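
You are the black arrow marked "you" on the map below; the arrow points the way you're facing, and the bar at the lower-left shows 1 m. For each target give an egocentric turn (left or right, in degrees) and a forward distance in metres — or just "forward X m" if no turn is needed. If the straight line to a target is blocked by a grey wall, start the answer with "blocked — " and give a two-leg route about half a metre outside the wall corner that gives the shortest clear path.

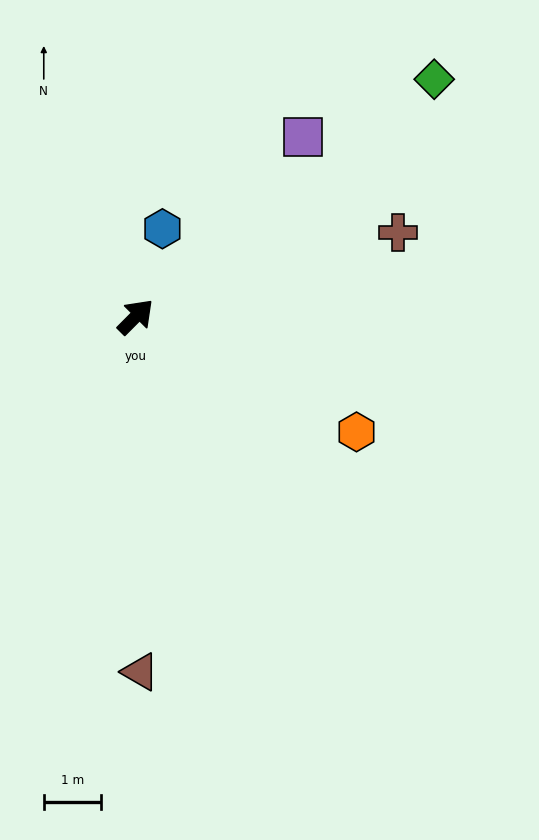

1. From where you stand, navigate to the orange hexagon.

turn right 73°, forward 4.4 m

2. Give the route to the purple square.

forward 4.3 m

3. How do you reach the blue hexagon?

turn left 28°, forward 1.6 m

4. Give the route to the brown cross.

turn right 27°, forward 4.8 m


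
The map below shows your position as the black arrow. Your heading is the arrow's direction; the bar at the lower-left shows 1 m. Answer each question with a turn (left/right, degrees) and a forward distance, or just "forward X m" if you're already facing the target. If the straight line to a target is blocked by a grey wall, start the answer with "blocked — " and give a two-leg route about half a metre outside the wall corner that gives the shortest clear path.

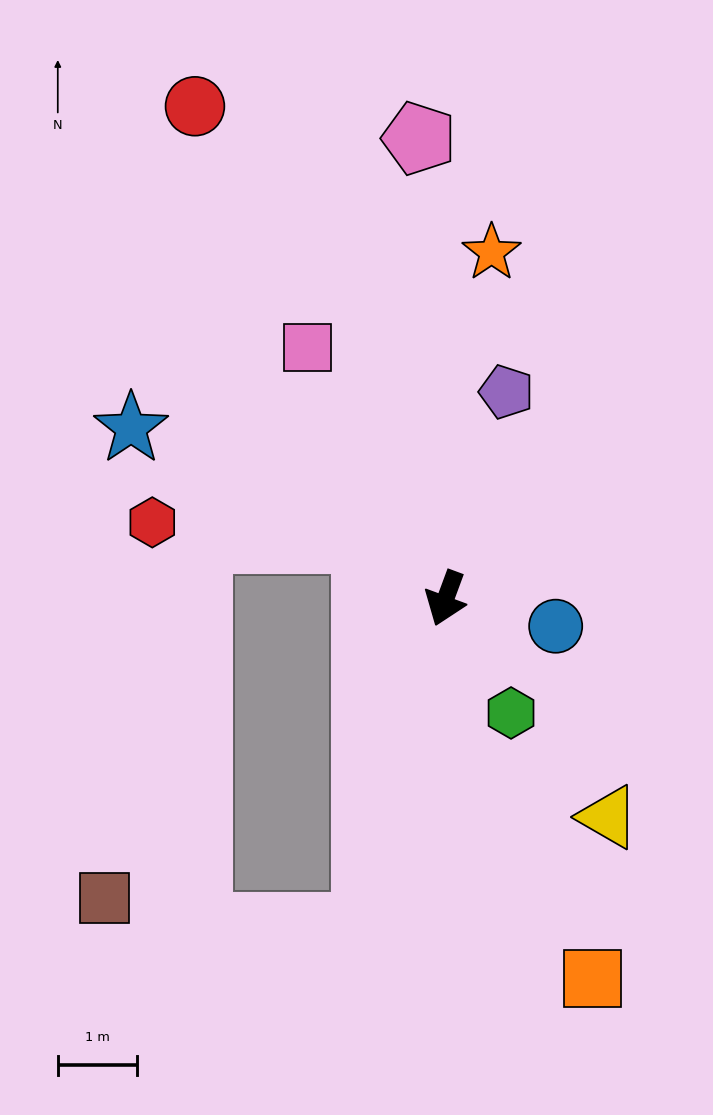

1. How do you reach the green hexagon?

turn left 50°, forward 1.7 m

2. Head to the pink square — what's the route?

turn right 131°, forward 3.6 m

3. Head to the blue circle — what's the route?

turn left 96°, forward 1.4 m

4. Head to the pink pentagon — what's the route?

turn right 156°, forward 5.8 m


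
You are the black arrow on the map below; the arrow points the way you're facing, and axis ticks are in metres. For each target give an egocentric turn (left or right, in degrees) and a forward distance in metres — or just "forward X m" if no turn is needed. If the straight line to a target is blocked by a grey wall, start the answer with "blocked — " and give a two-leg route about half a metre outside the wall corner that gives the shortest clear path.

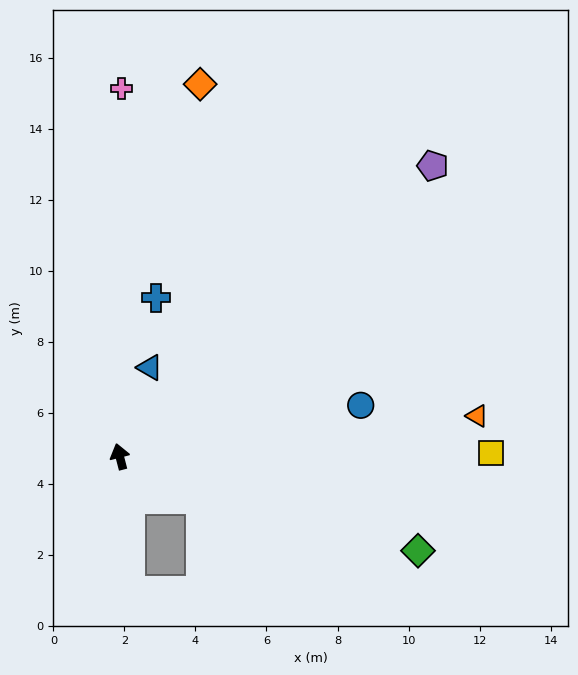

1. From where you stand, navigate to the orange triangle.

turn right 98°, forward 10.1 m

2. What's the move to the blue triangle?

turn right 33°, forward 2.6 m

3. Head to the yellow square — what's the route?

turn right 104°, forward 10.5 m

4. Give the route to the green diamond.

turn right 122°, forward 8.8 m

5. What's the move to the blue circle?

turn right 92°, forward 6.9 m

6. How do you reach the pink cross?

turn right 15°, forward 10.4 m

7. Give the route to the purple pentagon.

turn right 62°, forward 12.0 m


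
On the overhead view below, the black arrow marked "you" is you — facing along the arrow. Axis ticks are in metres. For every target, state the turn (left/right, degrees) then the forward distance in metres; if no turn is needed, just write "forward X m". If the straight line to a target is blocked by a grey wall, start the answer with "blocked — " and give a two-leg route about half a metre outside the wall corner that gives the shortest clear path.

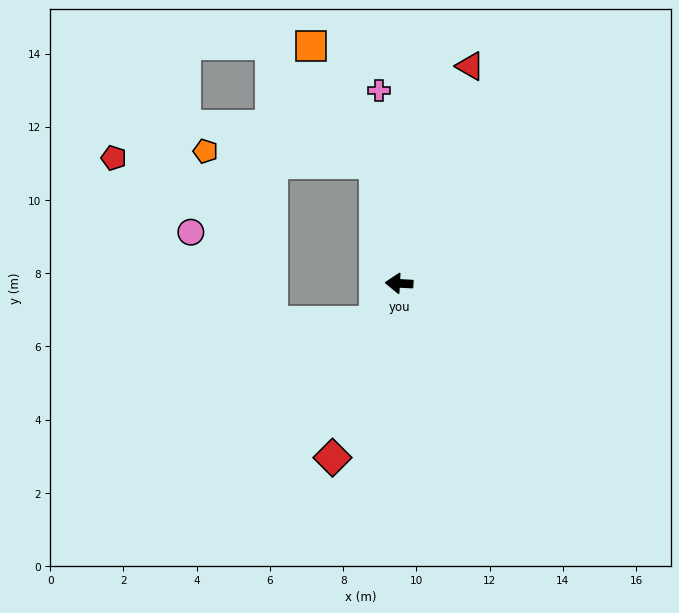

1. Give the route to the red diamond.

turn left 72°, forward 5.1 m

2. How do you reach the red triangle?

turn right 105°, forward 6.2 m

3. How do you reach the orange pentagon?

blocked — turn right 75°, forward 3.3 m, then turn left 74°, forward 4.6 m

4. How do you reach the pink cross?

turn right 81°, forward 5.3 m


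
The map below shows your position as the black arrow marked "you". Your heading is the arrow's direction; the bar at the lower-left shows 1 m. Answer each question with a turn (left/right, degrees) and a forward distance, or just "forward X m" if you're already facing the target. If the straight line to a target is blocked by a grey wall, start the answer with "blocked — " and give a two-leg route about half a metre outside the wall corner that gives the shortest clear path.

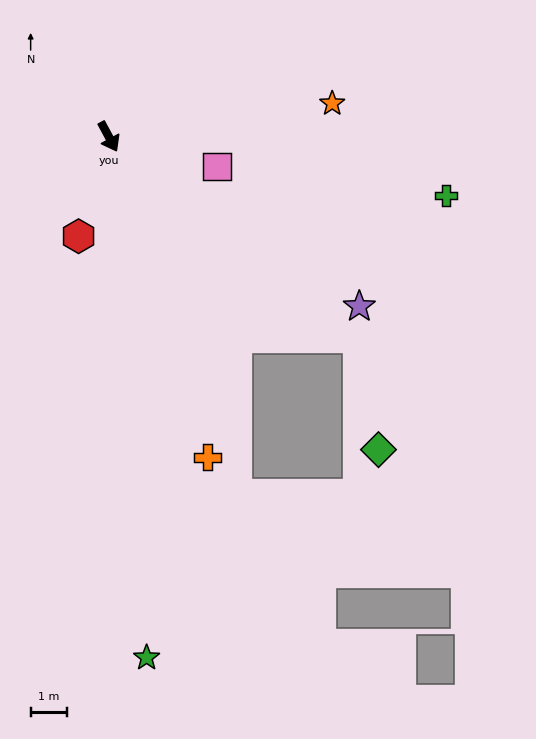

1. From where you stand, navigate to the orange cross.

turn right 11°, forward 9.2 m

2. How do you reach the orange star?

turn left 70°, forward 6.2 m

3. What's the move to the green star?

turn right 24°, forward 14.4 m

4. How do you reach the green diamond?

blocked — turn left 23°, forward 8.8 m, then turn right 41°, forward 3.1 m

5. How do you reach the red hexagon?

turn right 45°, forward 2.9 m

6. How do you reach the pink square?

turn left 46°, forward 3.1 m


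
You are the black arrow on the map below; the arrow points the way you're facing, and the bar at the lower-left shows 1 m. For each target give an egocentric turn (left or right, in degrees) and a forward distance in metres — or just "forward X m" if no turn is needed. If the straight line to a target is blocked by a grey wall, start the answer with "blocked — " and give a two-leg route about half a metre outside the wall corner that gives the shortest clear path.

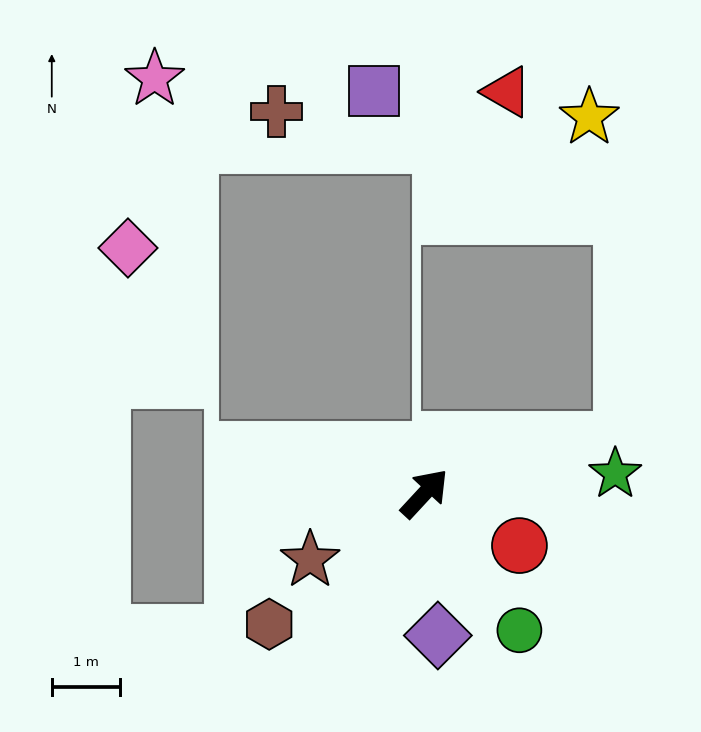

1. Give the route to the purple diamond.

turn right 132°, forward 2.1 m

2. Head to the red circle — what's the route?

turn right 76°, forward 1.6 m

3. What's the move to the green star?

turn right 41°, forward 2.8 m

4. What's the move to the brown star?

turn left 163°, forward 1.9 m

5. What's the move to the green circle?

turn right 103°, forward 2.4 m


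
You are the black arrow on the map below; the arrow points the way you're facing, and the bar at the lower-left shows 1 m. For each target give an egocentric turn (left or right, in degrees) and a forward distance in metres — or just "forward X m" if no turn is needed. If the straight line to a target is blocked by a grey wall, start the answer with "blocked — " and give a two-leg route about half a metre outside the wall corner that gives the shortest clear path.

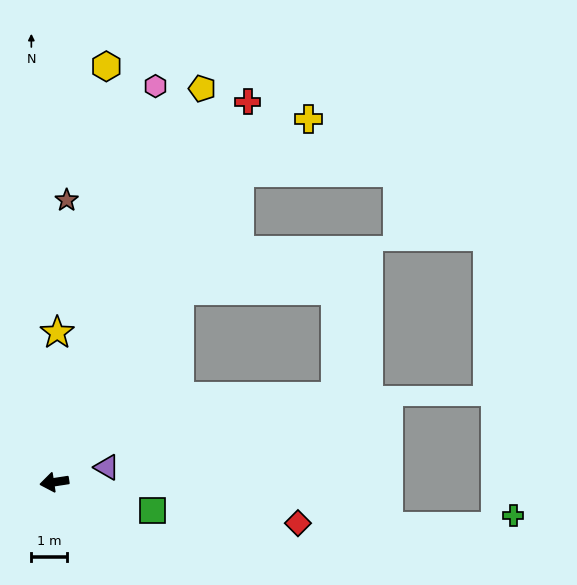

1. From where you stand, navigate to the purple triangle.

turn right 173°, forward 1.5 m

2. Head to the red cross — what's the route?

turn right 126°, forward 12.1 m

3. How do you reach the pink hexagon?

turn right 113°, forward 11.6 m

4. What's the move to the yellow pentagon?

turn right 119°, forward 11.9 m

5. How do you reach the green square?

turn left 155°, forward 2.9 m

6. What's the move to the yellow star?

turn right 100°, forward 4.2 m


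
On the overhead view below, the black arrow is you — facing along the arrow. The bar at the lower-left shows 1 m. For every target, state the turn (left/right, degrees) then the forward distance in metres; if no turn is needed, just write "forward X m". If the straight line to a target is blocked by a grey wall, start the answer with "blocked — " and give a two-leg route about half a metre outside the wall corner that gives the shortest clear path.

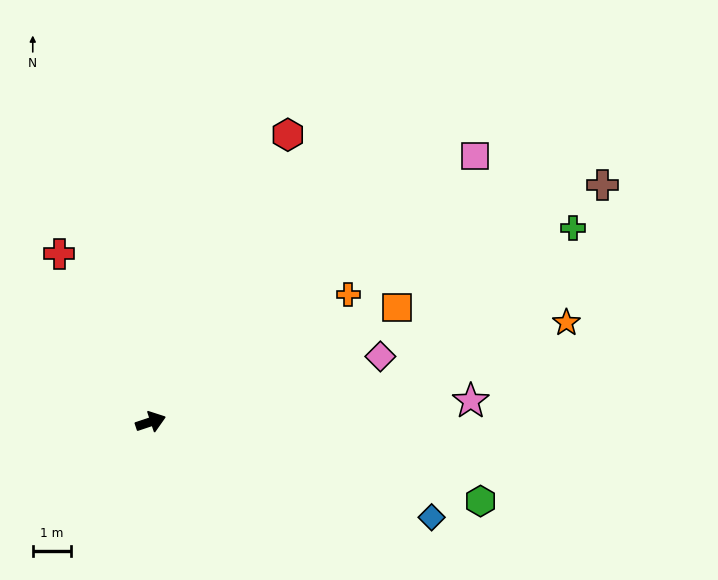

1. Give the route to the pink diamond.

turn right 3°, forward 6.2 m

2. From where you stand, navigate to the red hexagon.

turn left 46°, forward 8.3 m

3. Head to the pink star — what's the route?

turn right 15°, forward 8.3 m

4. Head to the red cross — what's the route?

turn left 100°, forward 5.0 m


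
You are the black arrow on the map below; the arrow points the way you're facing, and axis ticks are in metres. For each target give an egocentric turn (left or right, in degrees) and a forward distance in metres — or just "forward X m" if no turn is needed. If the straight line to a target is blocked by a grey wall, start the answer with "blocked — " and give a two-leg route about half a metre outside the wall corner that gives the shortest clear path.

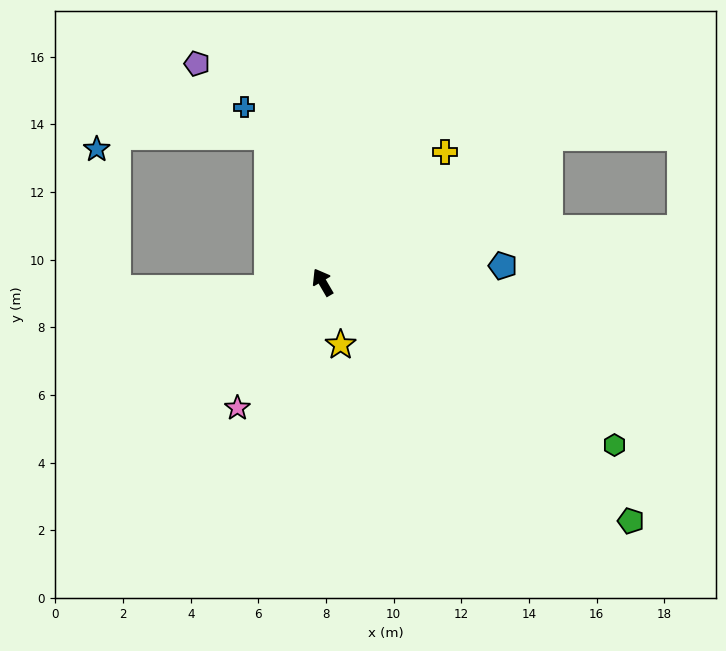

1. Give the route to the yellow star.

turn left 166°, forward 1.9 m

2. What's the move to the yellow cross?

turn right 74°, forward 5.3 m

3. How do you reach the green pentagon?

turn right 158°, forward 11.5 m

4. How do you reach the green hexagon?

turn right 149°, forward 9.9 m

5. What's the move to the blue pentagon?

turn right 115°, forward 5.3 m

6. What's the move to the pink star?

turn left 116°, forward 4.5 m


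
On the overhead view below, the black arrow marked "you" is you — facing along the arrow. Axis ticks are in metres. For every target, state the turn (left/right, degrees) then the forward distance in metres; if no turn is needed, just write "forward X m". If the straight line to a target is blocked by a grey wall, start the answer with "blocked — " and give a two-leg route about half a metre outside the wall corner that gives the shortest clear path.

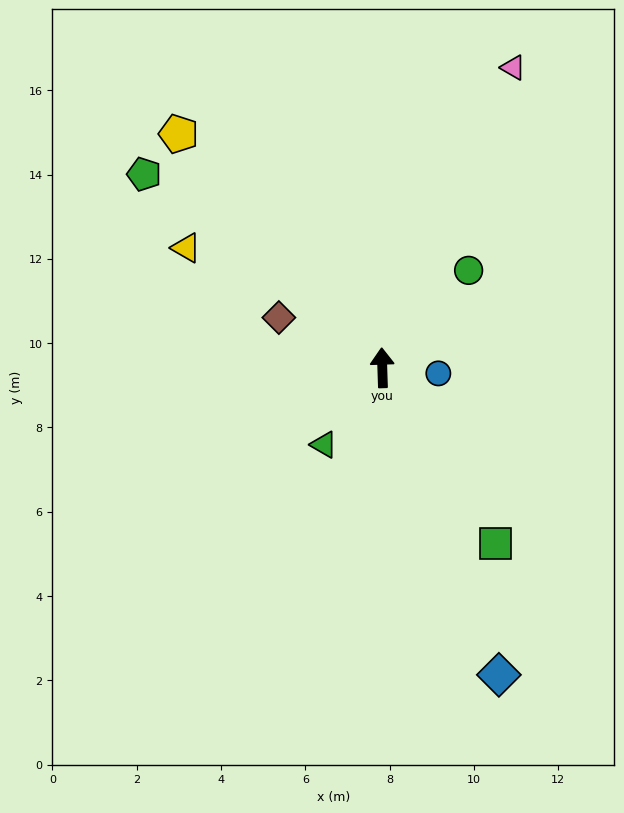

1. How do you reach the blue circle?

turn right 98°, forward 1.3 m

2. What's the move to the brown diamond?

turn left 62°, forward 2.7 m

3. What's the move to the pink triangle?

turn right 25°, forward 7.8 m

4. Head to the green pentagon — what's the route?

turn left 49°, forward 7.3 m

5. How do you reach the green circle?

turn right 43°, forward 3.1 m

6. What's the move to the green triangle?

turn left 141°, forward 2.3 m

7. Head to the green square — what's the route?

turn right 149°, forward 5.0 m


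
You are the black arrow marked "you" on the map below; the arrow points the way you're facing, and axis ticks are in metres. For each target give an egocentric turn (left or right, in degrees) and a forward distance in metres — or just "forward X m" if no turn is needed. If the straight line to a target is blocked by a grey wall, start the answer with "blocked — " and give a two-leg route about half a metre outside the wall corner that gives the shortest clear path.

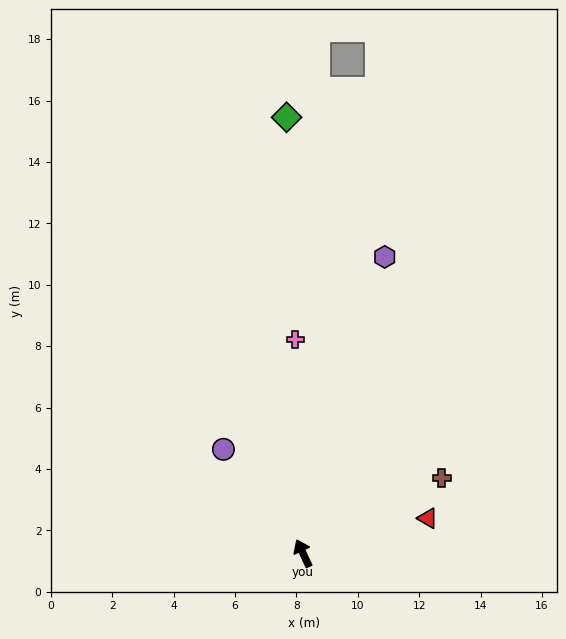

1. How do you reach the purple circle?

turn left 12°, forward 4.3 m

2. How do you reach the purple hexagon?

turn right 40°, forward 10.0 m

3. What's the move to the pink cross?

turn right 23°, forward 7.0 m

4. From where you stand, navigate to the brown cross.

turn right 86°, forward 5.1 m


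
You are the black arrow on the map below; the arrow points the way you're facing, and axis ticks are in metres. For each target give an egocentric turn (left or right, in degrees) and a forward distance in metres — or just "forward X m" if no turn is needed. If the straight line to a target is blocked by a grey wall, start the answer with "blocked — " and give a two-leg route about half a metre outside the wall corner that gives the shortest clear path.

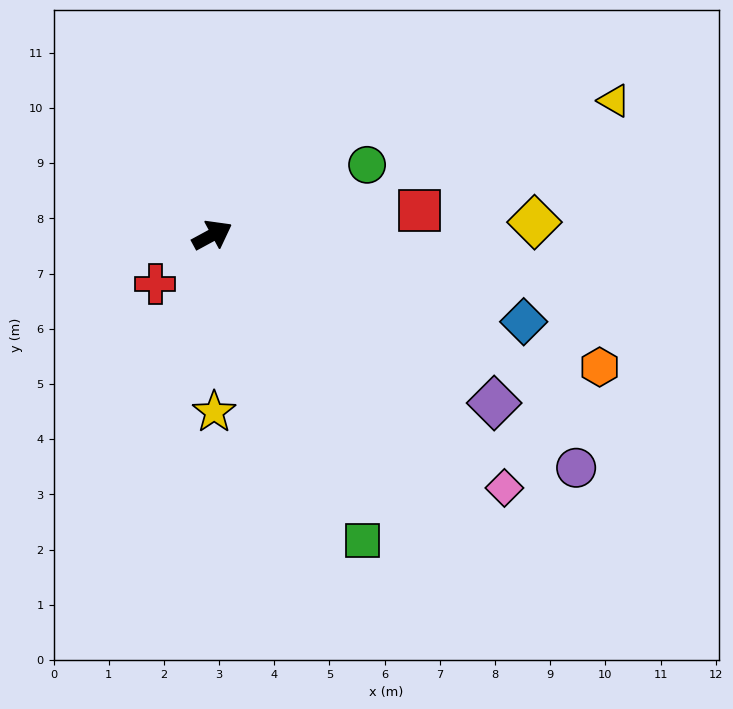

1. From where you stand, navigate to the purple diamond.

turn right 59°, forward 5.9 m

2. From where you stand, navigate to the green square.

turn right 92°, forward 6.2 m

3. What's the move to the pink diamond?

turn right 69°, forward 7.0 m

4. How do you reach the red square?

turn right 22°, forward 3.8 m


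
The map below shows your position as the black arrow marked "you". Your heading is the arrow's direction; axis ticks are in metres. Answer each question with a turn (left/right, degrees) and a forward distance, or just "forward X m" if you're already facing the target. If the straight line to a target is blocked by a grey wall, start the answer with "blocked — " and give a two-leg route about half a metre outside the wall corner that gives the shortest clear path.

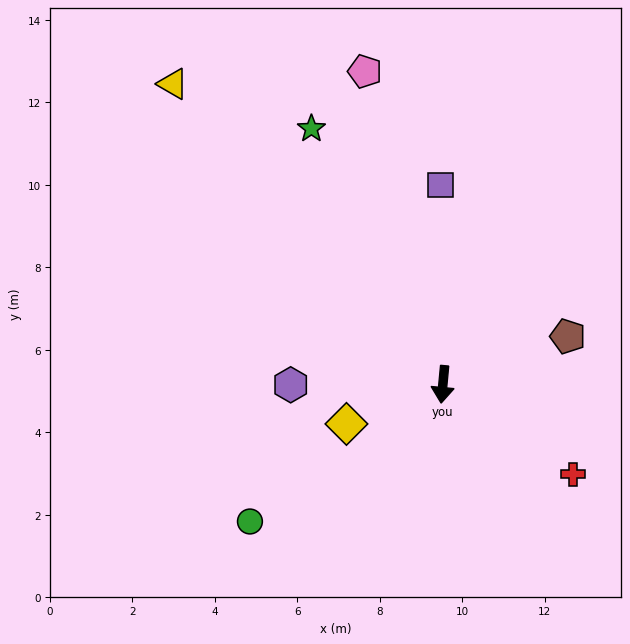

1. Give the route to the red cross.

turn left 61°, forward 3.8 m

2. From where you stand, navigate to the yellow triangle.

turn right 133°, forward 9.8 m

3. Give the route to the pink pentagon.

turn right 161°, forward 7.8 m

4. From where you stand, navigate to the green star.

turn right 147°, forward 7.0 m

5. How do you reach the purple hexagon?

turn right 85°, forward 3.7 m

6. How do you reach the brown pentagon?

turn left 116°, forward 3.2 m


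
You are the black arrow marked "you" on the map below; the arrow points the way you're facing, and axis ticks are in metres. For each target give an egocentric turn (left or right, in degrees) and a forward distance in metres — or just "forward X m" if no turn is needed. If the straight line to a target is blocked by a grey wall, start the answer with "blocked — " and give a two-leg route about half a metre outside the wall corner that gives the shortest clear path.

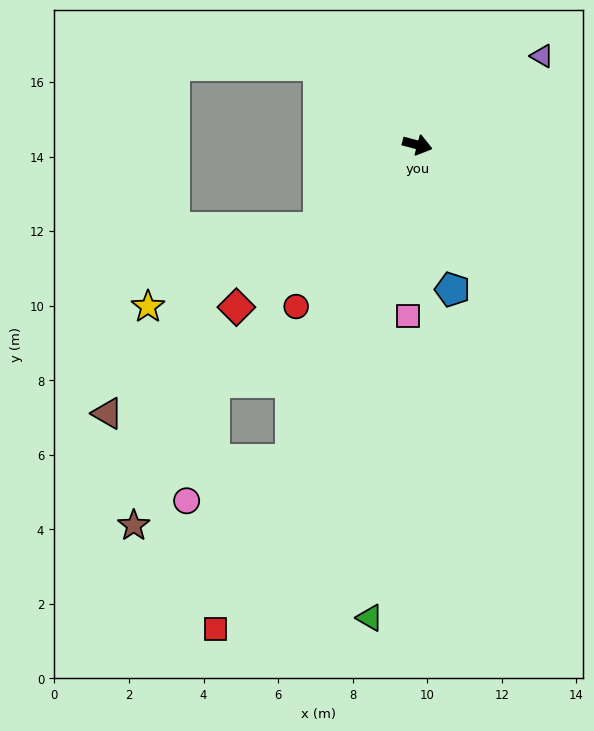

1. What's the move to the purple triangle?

turn left 50°, forward 4.1 m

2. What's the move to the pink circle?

blocked — turn right 97°, forward 9.1 m, then turn right 46°, forward 3.0 m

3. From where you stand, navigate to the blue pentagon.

turn right 61°, forward 4.0 m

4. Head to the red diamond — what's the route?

turn right 123°, forward 6.5 m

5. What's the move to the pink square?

turn right 78°, forward 4.6 m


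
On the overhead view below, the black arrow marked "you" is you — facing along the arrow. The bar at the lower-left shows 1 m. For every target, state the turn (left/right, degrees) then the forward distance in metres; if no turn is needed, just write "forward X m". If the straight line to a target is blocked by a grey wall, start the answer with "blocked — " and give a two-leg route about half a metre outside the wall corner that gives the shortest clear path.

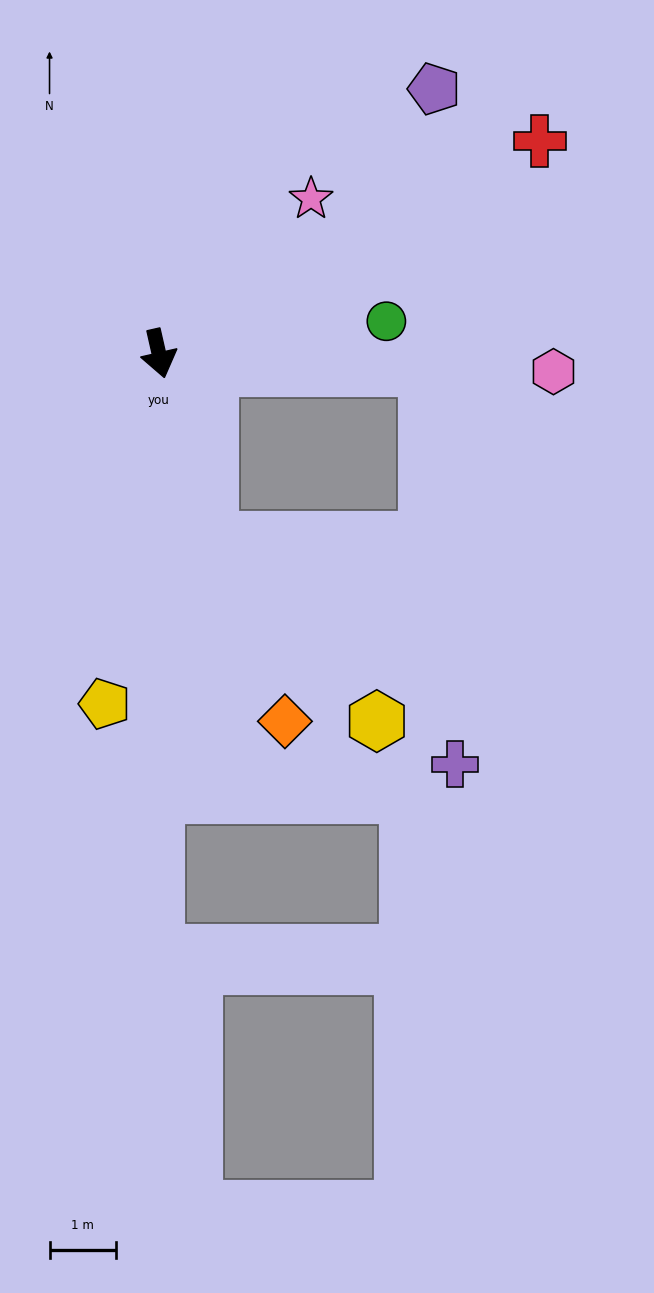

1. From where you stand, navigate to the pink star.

turn left 123°, forward 3.3 m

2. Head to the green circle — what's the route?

turn left 85°, forward 3.4 m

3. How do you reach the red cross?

turn left 106°, forward 6.5 m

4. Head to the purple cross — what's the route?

blocked — turn left 74°, forward 4.0 m, then turn right 83°, forward 6.0 m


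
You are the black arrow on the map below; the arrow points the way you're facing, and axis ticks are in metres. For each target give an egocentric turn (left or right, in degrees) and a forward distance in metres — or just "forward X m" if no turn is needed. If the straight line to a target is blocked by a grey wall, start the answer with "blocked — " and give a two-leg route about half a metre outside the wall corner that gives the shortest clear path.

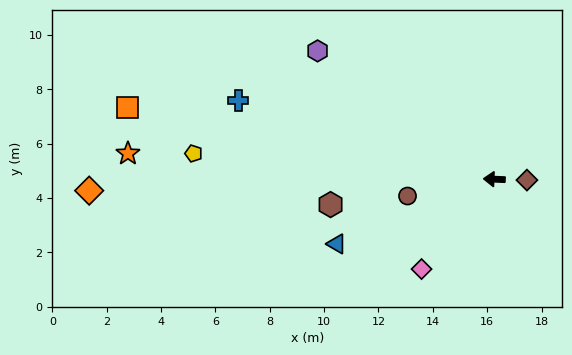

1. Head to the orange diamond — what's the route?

turn left 4°, forward 14.9 m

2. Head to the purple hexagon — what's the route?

turn right 34°, forward 8.0 m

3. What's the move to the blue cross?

turn right 15°, forward 9.9 m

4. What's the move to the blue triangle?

turn left 25°, forward 6.3 m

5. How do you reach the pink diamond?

turn left 53°, forward 4.3 m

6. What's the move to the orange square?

turn right 9°, forward 13.7 m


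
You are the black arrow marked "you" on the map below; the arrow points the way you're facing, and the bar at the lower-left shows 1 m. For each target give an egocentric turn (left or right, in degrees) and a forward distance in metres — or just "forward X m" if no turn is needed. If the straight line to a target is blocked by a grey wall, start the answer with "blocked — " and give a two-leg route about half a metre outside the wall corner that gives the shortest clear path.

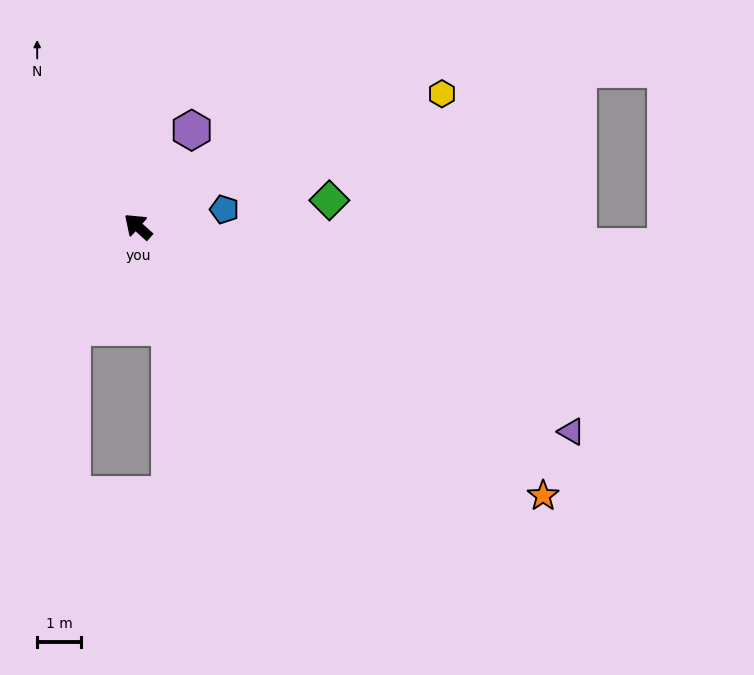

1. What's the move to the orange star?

turn right 172°, forward 11.2 m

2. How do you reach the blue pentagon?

turn right 127°, forward 2.0 m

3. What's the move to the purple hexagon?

turn right 77°, forward 2.5 m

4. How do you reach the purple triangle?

turn right 164°, forward 11.1 m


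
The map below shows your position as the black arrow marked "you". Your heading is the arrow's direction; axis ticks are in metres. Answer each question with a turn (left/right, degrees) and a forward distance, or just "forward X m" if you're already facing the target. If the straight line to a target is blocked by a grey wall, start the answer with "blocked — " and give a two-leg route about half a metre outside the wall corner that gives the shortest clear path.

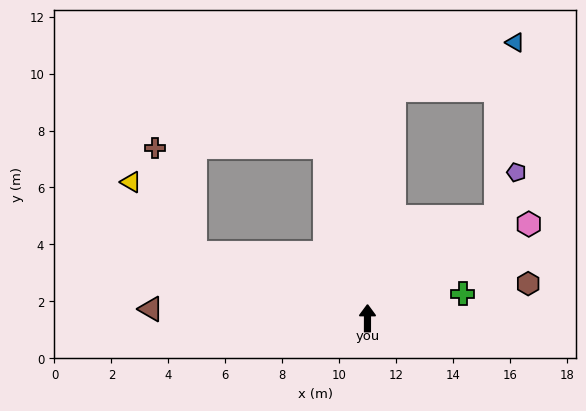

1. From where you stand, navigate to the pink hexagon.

turn right 60°, forward 6.6 m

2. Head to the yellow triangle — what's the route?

blocked — turn left 69°, forward 6.5 m, then turn right 27°, forward 3.3 m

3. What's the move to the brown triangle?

turn left 88°, forward 7.6 m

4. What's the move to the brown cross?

blocked — turn left 69°, forward 6.5 m, then turn right 48°, forward 3.9 m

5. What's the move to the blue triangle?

blocked — turn right 51°, forward 5.8 m, then turn left 45°, forward 6.1 m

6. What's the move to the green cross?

turn right 75°, forward 3.5 m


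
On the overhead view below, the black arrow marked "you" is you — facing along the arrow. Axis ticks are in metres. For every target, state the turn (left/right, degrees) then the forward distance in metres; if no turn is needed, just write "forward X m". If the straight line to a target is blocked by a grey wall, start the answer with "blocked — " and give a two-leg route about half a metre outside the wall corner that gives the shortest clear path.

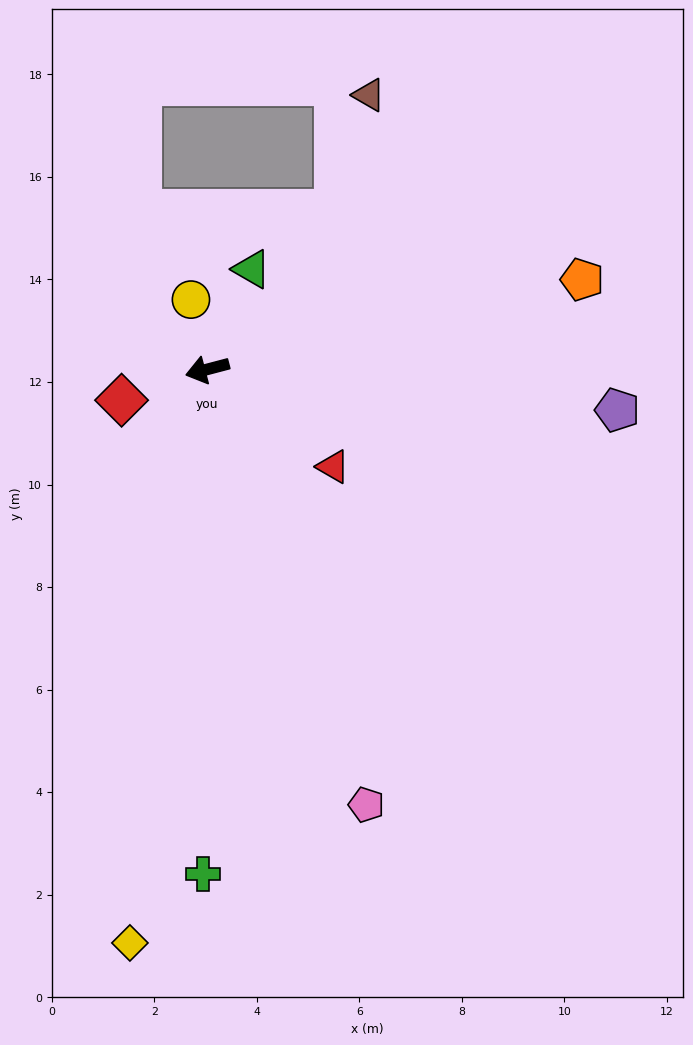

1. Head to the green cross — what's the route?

turn left 75°, forward 9.8 m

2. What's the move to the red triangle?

turn left 128°, forward 3.1 m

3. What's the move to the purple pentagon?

turn left 160°, forward 8.0 m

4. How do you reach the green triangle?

turn right 129°, forward 2.1 m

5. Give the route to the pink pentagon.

turn left 95°, forward 9.0 m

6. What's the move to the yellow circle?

turn right 91°, forward 1.4 m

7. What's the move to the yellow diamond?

turn left 68°, forward 11.3 m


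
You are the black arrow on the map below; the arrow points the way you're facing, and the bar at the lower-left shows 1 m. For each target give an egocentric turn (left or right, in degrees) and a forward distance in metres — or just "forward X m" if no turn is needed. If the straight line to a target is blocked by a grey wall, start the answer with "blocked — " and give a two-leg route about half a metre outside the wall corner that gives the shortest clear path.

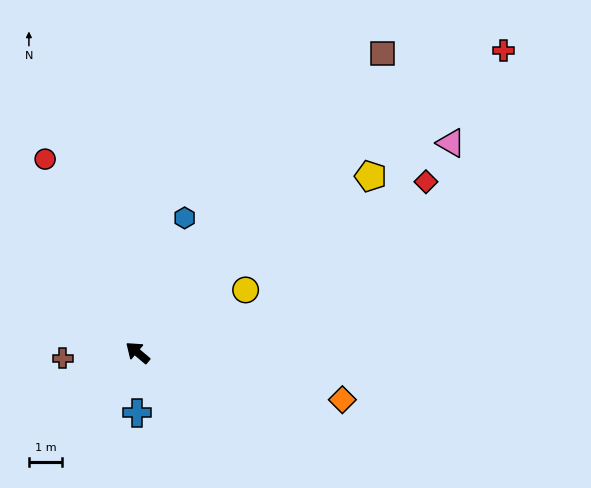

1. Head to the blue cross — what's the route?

turn left 130°, forward 1.8 m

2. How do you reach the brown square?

turn right 89°, forward 11.7 m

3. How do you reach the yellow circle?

turn right 110°, forward 3.8 m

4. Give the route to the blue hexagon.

turn right 69°, forward 4.3 m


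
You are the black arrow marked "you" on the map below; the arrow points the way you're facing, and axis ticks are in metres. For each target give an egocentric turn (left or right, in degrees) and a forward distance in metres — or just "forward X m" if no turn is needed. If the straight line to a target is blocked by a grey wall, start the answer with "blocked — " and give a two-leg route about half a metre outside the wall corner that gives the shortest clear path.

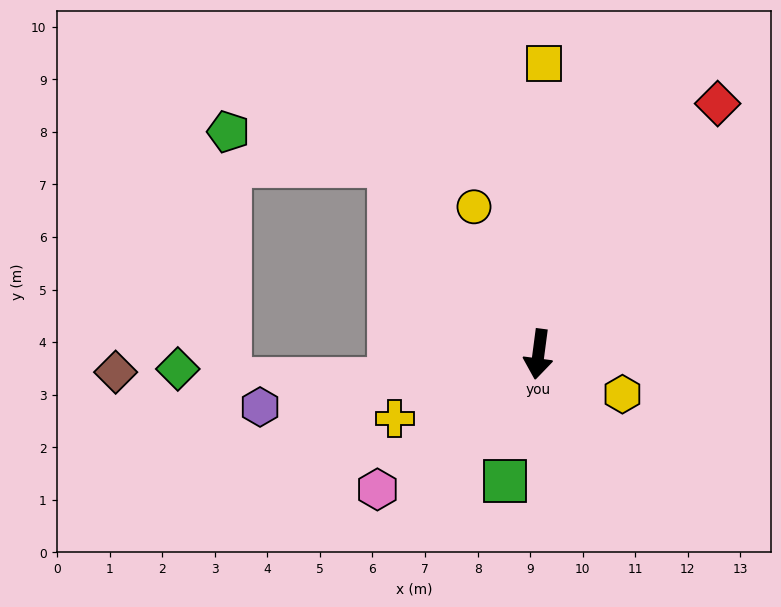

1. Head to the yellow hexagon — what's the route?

turn left 72°, forward 1.8 m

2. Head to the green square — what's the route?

turn right 7°, forward 2.5 m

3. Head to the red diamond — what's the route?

turn left 152°, forward 5.9 m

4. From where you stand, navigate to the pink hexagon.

turn right 42°, forward 4.0 m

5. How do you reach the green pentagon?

blocked — turn right 134°, forward 4.6 m, then turn left 40°, forward 3.1 m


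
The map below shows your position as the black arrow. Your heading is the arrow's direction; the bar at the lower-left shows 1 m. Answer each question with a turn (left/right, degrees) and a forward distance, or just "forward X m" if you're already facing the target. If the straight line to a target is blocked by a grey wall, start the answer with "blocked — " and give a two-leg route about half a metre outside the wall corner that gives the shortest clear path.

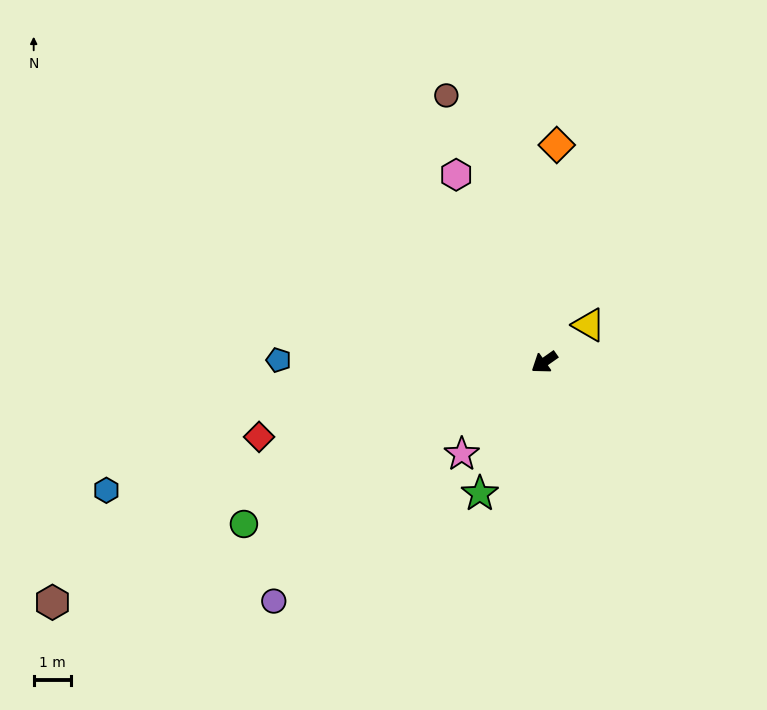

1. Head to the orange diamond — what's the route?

turn right 128°, forward 5.8 m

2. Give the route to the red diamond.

turn right 20°, forward 7.8 m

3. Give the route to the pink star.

turn left 13°, forward 3.3 m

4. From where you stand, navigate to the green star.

turn left 29°, forward 3.9 m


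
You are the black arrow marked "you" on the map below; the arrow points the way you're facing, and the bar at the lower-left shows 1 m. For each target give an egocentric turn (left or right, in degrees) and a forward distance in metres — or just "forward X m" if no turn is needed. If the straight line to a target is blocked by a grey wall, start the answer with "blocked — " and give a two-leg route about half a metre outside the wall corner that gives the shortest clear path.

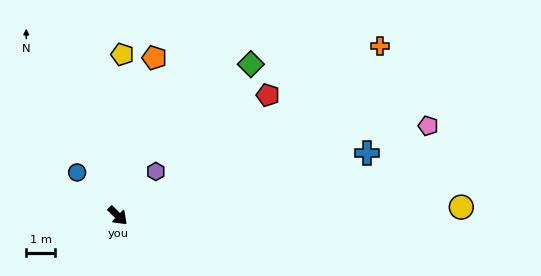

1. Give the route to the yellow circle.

turn left 46°, forward 12.1 m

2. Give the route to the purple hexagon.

turn left 93°, forward 2.0 m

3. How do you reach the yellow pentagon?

turn left 133°, forward 5.7 m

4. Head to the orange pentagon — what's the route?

turn left 121°, forward 5.7 m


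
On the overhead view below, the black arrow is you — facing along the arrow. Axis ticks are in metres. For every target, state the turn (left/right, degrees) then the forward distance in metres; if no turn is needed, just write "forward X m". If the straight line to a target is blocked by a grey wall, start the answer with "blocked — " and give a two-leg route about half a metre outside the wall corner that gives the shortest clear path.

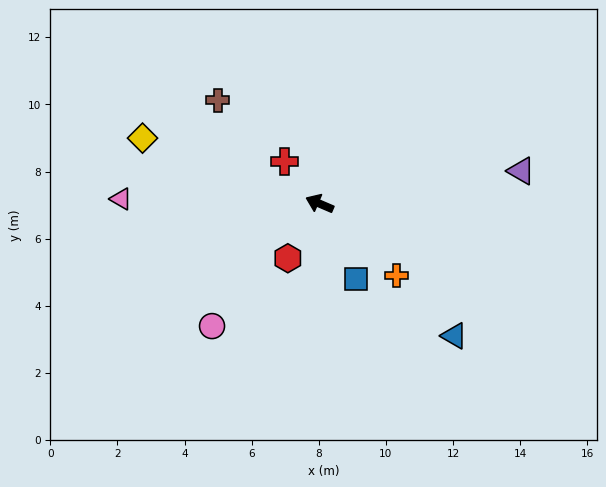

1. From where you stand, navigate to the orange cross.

turn left 160°, forward 3.1 m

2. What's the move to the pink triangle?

turn left 22°, forward 5.9 m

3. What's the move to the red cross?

turn right 27°, forward 1.6 m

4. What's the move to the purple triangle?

turn right 148°, forward 6.1 m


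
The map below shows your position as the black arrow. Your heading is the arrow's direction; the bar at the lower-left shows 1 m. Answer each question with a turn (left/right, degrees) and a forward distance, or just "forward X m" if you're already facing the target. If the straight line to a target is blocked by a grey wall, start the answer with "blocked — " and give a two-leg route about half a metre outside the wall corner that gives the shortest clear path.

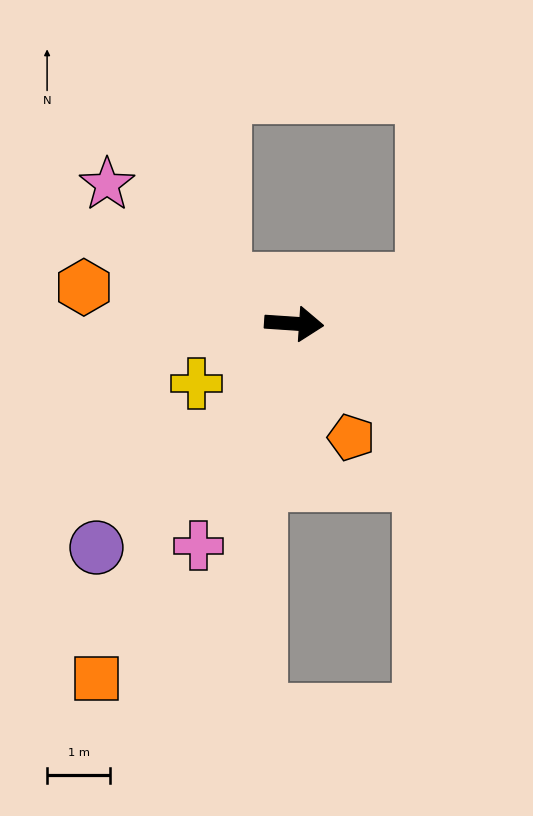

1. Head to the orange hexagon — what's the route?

turn left 174°, forward 3.4 m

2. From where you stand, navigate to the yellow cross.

turn right 145°, forward 1.8 m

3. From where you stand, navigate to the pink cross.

turn right 109°, forward 3.8 m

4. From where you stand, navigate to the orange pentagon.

turn right 60°, forward 2.0 m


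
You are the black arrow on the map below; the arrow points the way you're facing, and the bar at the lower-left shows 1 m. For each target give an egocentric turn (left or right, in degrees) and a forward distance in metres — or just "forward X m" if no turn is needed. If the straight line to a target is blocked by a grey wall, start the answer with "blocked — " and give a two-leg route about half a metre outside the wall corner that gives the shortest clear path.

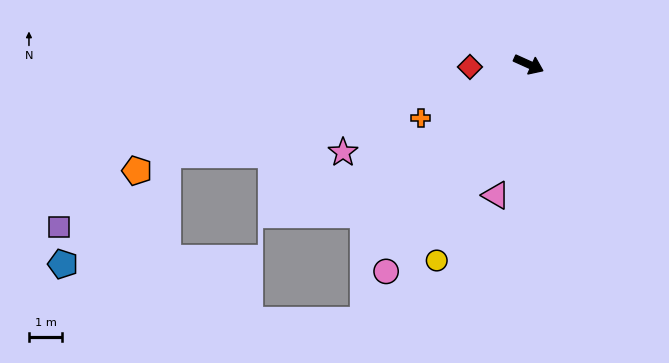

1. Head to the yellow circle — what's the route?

turn right 91°, forward 6.6 m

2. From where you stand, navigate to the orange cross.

turn right 129°, forward 3.7 m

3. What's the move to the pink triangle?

turn right 80°, forward 4.1 m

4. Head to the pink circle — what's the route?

turn right 100°, forward 7.6 m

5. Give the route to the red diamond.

turn right 153°, forward 1.8 m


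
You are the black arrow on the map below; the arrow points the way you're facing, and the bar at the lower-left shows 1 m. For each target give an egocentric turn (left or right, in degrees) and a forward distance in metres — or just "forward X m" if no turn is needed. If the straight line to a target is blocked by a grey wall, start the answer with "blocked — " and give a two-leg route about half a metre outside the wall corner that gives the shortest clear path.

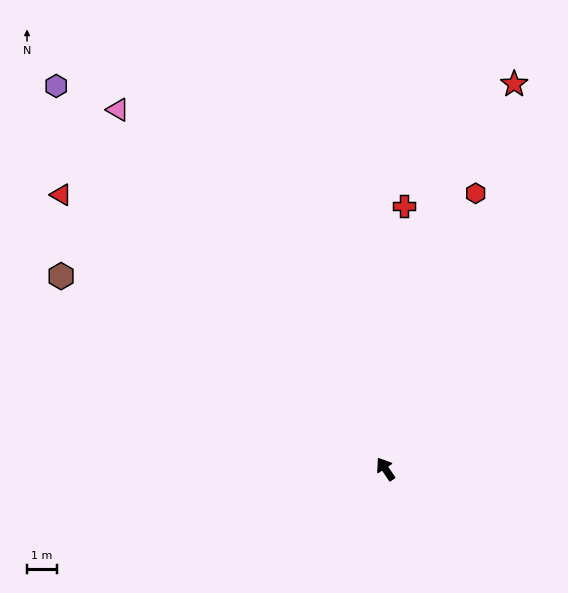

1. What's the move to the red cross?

turn right 38°, forward 8.8 m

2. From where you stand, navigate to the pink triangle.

turn left 3°, forward 14.9 m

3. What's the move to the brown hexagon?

turn left 26°, forward 12.5 m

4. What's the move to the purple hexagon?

turn left 7°, forward 16.8 m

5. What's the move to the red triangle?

turn left 16°, forward 14.1 m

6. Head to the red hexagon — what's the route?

turn right 52°, forward 9.6 m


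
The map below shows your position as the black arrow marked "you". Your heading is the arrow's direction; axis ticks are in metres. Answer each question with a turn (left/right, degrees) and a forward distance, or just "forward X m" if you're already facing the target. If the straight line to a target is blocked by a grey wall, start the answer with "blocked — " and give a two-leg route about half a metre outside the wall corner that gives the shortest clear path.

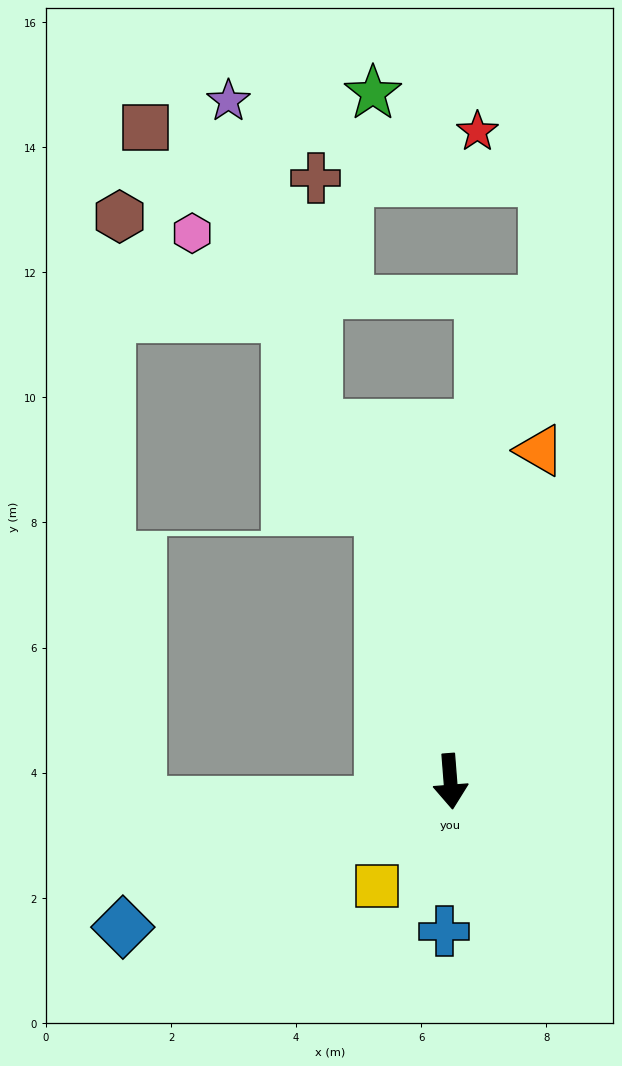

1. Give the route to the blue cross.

turn right 7°, forward 2.4 m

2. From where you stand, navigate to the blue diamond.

turn right 70°, forward 5.7 m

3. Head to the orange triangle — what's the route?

turn left 160°, forward 5.5 m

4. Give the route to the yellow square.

turn right 40°, forward 2.0 m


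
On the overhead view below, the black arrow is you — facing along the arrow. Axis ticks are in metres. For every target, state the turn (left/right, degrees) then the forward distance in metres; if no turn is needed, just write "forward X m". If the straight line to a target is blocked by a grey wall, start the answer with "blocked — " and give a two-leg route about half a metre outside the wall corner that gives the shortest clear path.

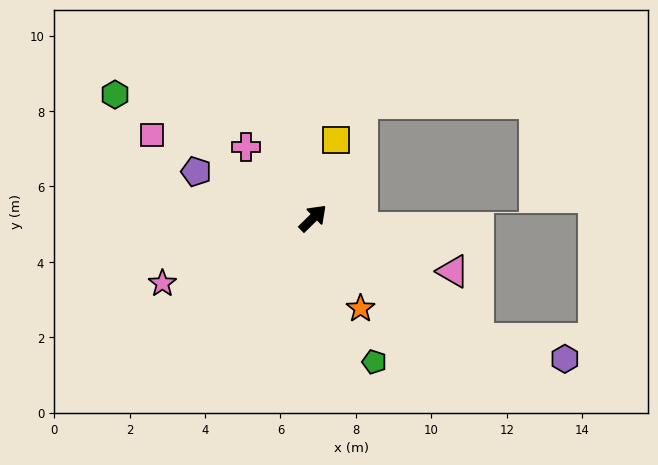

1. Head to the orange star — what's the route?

turn right 107°, forward 2.7 m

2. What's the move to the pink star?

turn left 159°, forward 4.4 m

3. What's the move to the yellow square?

turn left 29°, forward 2.2 m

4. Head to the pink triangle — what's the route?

turn right 65°, forward 4.0 m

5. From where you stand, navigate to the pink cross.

turn left 89°, forward 2.6 m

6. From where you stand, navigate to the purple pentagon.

turn left 114°, forward 3.3 m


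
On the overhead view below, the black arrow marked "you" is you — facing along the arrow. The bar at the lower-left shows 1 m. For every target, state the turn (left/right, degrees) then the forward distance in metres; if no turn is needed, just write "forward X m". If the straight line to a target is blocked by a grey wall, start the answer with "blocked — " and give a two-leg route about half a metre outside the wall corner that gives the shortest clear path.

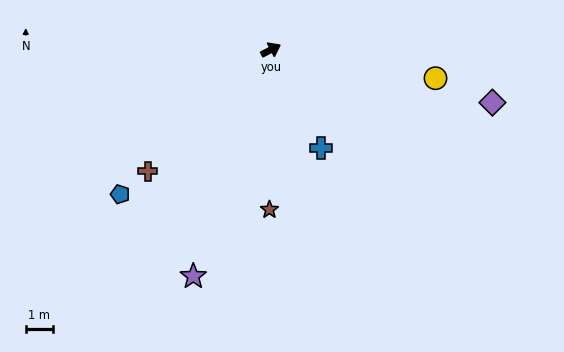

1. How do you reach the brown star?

turn right 118°, forward 5.8 m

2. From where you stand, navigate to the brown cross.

turn right 163°, forward 6.3 m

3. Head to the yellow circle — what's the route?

turn right 37°, forward 6.1 m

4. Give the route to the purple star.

turn right 136°, forward 8.7 m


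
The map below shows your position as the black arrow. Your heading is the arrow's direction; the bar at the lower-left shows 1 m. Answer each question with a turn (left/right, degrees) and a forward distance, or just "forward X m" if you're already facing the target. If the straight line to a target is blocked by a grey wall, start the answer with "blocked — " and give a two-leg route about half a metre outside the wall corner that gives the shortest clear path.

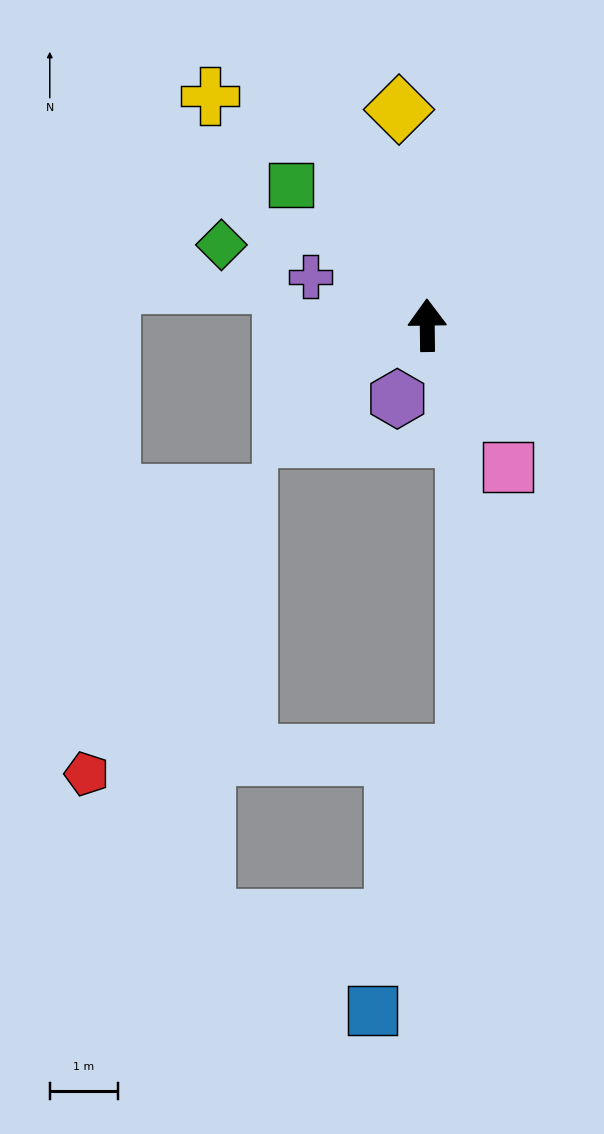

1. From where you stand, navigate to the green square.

turn left 43°, forward 2.9 m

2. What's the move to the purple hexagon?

turn left 157°, forward 1.2 m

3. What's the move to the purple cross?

turn left 67°, forward 1.9 m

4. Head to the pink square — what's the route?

turn right 151°, forward 2.4 m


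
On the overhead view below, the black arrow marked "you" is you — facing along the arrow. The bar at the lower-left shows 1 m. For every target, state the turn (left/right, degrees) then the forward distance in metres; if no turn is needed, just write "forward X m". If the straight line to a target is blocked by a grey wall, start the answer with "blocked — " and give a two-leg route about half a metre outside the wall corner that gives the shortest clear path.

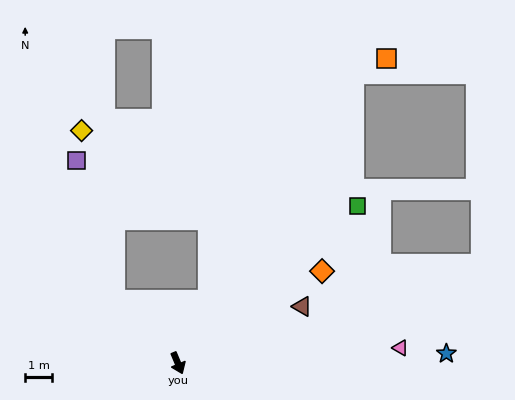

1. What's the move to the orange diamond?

turn left 100°, forward 6.4 m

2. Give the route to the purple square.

blocked — turn right 157°, forward 3.3 m, then turn right 31°, forward 5.4 m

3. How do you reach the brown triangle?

turn left 92°, forward 5.1 m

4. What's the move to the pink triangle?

turn left 71°, forward 8.3 m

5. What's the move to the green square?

turn left 108°, forward 8.9 m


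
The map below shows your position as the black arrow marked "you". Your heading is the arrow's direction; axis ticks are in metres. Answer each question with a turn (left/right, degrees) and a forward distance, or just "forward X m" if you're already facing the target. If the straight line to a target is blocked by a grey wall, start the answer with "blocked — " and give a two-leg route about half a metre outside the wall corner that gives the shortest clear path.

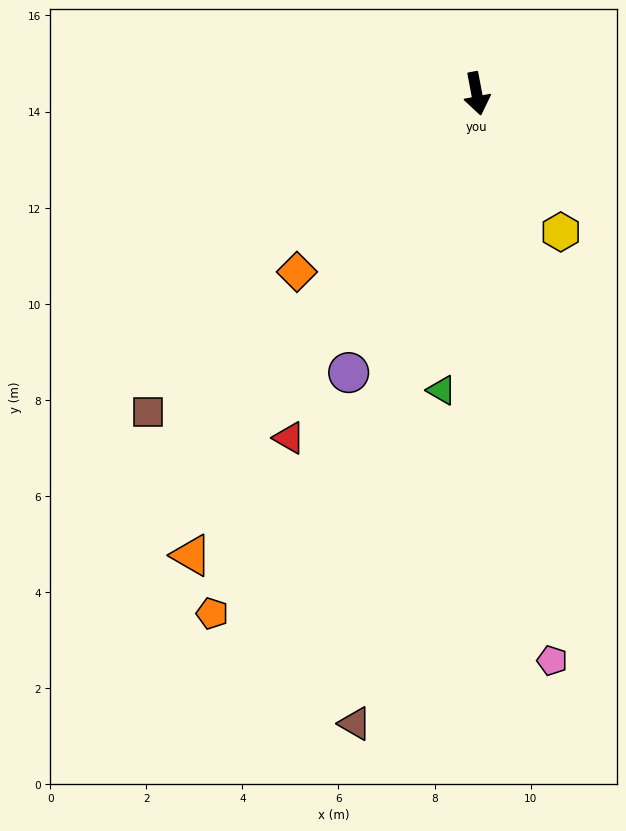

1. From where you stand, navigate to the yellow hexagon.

turn left 21°, forward 3.4 m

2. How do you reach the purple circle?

turn right 35°, forward 6.4 m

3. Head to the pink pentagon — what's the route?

turn right 3°, forward 11.9 m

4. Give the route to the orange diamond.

turn right 56°, forward 5.3 m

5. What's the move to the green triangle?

turn right 17°, forward 6.2 m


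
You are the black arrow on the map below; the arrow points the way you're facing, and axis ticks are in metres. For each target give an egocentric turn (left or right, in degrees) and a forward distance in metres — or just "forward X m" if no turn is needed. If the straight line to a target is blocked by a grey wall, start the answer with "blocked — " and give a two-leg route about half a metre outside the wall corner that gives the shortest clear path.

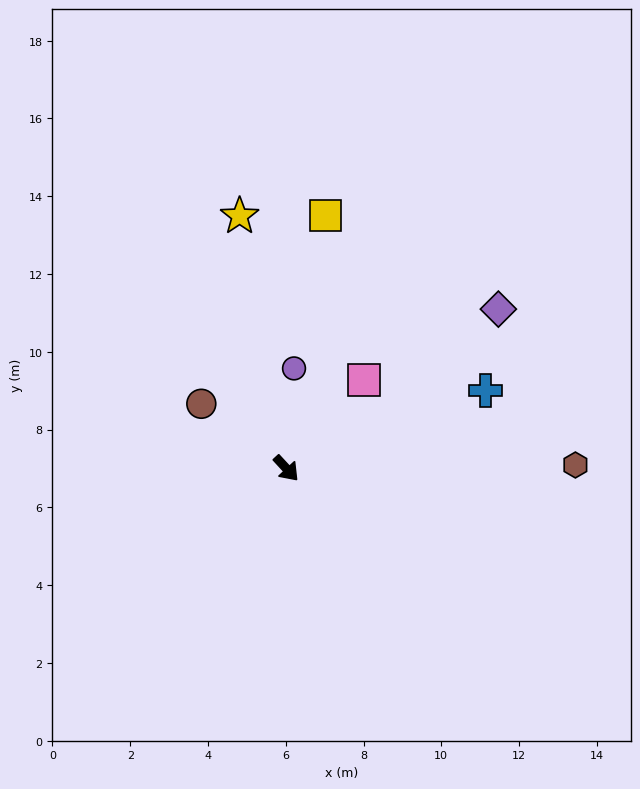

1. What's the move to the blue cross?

turn left 69°, forward 5.5 m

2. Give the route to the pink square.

turn left 96°, forward 3.0 m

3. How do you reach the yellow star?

turn left 148°, forward 6.6 m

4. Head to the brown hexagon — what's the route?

turn left 48°, forward 7.4 m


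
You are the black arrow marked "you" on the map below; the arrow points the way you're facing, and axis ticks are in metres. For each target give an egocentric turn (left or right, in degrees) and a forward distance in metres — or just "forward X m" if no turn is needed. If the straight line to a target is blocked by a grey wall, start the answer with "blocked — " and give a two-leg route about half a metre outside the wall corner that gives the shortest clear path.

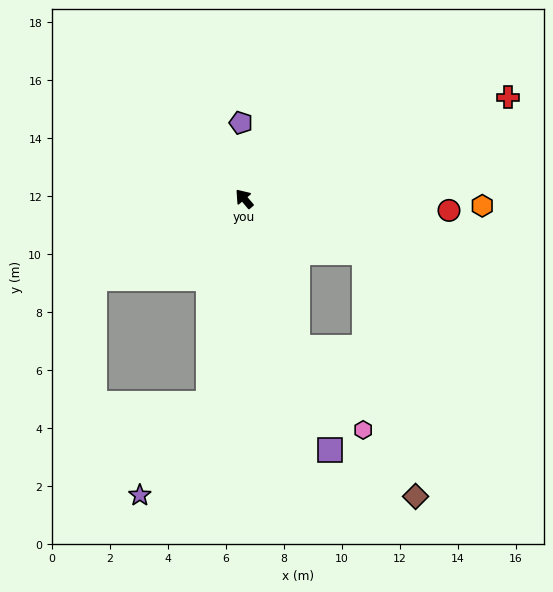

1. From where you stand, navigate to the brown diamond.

blocked — turn right 155°, forward 4.5 m, then turn right 53°, forward 8.6 m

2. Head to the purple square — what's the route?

turn left 158°, forward 9.2 m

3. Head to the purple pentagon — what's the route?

turn right 38°, forward 2.6 m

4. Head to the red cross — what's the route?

turn right 109°, forward 9.7 m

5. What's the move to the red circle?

turn right 134°, forward 7.1 m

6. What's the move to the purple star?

blocked — turn left 130°, forward 7.1 m, then turn right 27°, forward 4.0 m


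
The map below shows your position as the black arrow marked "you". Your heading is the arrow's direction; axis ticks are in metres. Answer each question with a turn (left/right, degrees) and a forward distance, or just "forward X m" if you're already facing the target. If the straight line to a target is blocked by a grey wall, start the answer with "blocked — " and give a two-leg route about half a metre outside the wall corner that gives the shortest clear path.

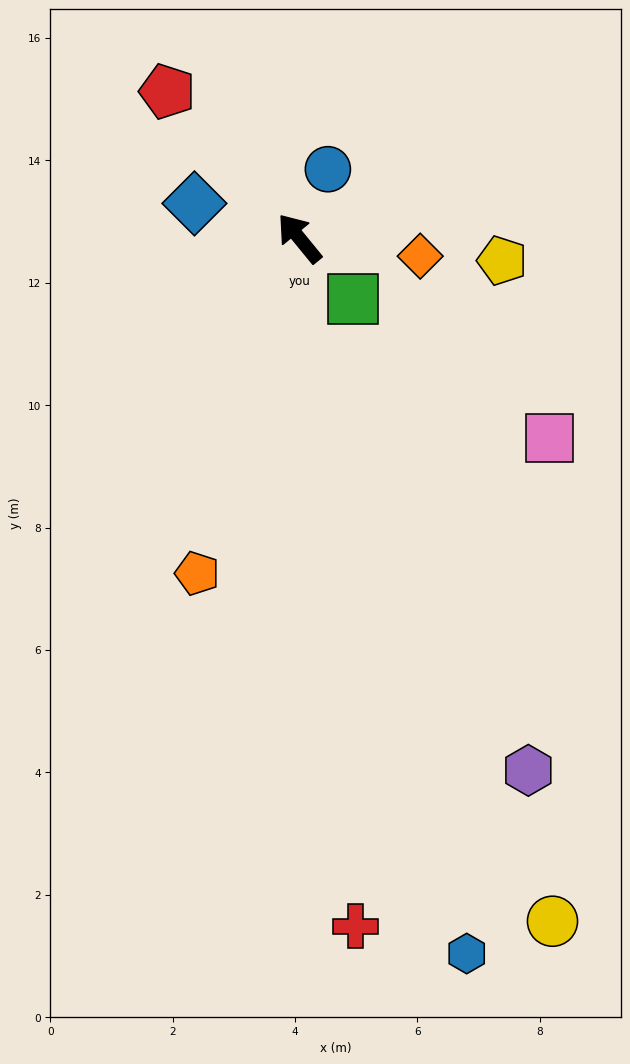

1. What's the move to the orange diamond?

turn right 138°, forward 2.0 m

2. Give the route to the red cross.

turn left 145°, forward 11.3 m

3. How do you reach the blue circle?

turn right 62°, forward 1.2 m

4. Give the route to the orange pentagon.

turn left 124°, forward 5.7 m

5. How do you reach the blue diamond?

turn left 32°, forward 1.8 m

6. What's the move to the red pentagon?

turn left 3°, forward 3.2 m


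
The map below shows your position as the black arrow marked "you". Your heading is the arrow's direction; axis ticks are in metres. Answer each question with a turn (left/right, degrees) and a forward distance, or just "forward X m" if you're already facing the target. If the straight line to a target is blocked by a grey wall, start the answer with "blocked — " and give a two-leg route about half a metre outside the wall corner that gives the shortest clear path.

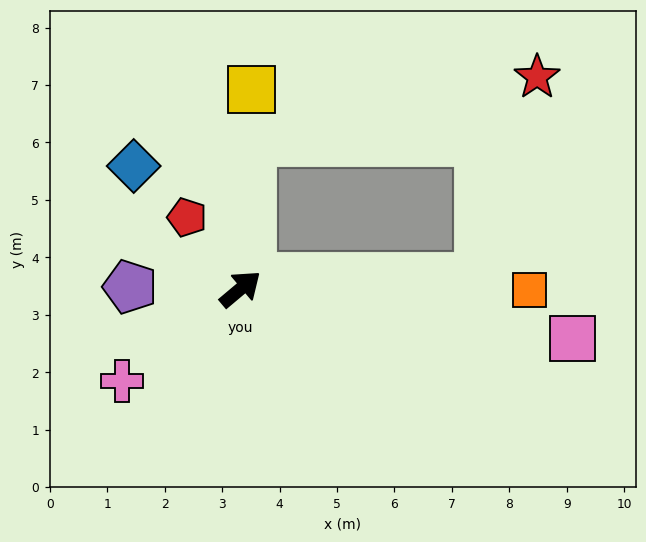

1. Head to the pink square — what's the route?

turn right 49°, forward 5.9 m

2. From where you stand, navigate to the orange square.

turn right 40°, forward 5.0 m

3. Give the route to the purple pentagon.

turn left 139°, forward 1.9 m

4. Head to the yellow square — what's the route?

turn left 47°, forward 3.5 m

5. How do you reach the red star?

blocked — turn left 45°, forward 2.6 m, then turn right 72°, forward 5.1 m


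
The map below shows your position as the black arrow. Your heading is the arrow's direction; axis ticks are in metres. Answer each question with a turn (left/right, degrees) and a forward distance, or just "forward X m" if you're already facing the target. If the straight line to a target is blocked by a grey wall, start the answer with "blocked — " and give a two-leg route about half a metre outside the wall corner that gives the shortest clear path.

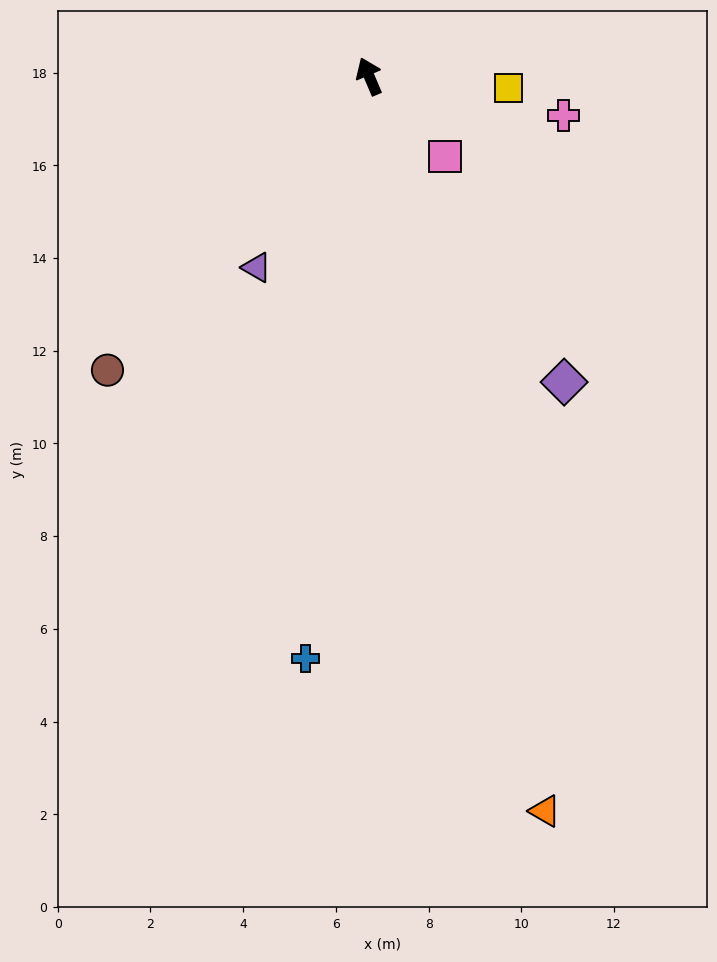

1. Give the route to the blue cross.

turn left 151°, forward 12.6 m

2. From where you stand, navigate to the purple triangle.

turn left 126°, forward 4.8 m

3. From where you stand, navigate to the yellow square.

turn right 118°, forward 3.0 m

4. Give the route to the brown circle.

turn left 115°, forward 8.5 m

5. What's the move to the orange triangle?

turn left 170°, forward 16.3 m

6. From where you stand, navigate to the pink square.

turn right 160°, forward 2.4 m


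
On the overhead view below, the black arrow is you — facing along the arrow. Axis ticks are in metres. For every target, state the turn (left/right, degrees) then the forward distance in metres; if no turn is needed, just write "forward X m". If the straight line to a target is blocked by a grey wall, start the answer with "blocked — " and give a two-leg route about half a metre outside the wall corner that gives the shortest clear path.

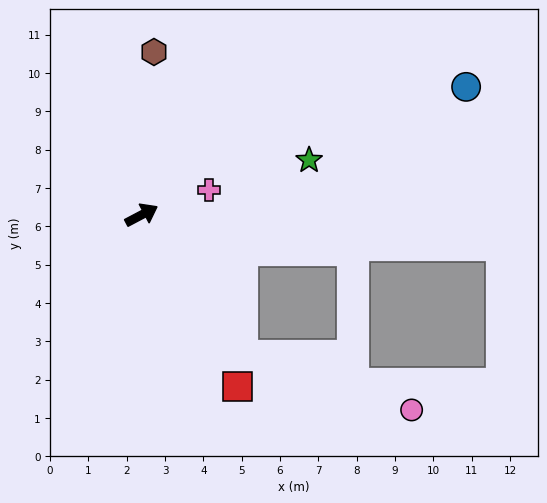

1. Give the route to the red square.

turn right 89°, forward 5.1 m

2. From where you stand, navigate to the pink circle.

blocked — turn right 83°, forward 4.5 m, then turn left 38°, forward 4.6 m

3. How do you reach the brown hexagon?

turn left 58°, forward 4.3 m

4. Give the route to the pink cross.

turn right 8°, forward 1.9 m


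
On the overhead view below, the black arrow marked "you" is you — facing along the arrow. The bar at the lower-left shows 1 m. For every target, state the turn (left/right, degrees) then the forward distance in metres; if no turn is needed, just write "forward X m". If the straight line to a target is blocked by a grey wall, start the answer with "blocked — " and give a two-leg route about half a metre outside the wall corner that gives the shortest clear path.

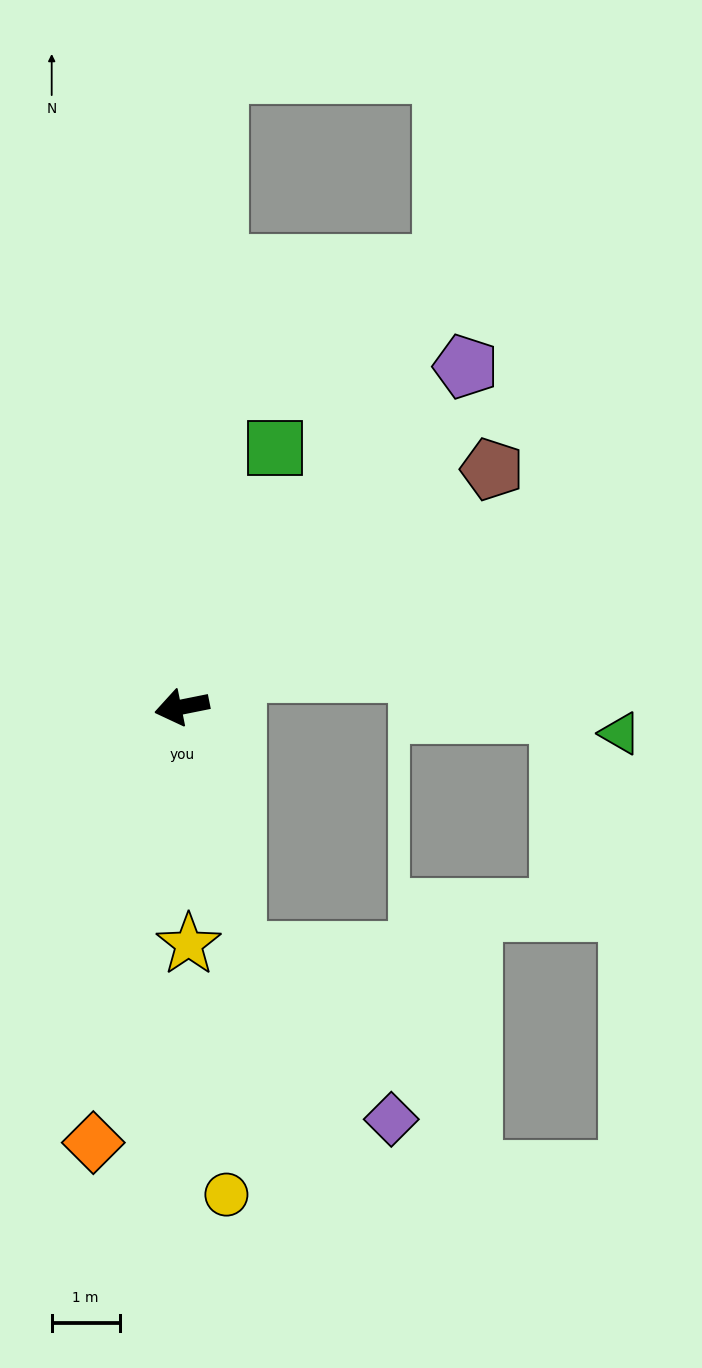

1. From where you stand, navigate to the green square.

turn right 121°, forward 4.0 m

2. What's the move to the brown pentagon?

turn right 154°, forward 5.7 m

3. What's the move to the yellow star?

turn left 80°, forward 3.5 m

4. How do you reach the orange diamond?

turn left 67°, forward 6.5 m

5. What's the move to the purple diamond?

blocked — turn left 91°, forward 3.7 m, then turn left 30°, forward 3.4 m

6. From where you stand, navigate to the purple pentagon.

turn right 141°, forward 6.5 m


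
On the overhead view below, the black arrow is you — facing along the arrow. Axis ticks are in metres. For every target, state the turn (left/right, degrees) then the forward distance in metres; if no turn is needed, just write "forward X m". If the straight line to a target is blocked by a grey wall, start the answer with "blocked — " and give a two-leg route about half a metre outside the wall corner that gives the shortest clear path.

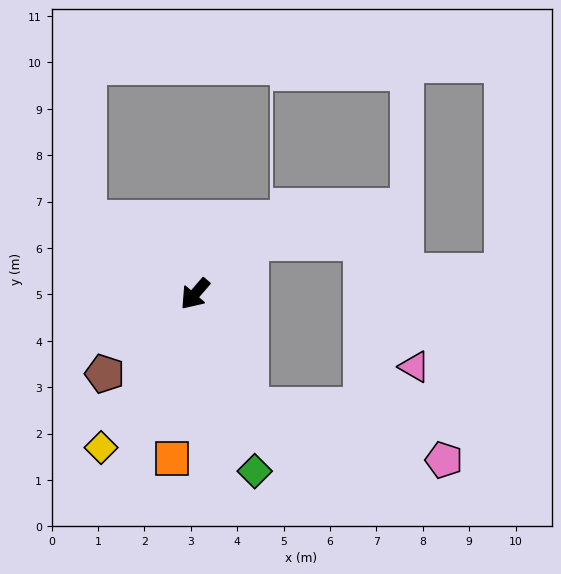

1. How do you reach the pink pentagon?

blocked — turn left 66°, forward 2.7 m, then turn left 50°, forward 4.4 m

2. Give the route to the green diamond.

turn left 59°, forward 4.0 m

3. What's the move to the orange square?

turn left 33°, forward 3.6 m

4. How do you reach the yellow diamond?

turn left 9°, forward 3.9 m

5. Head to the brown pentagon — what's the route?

turn right 8°, forward 2.6 m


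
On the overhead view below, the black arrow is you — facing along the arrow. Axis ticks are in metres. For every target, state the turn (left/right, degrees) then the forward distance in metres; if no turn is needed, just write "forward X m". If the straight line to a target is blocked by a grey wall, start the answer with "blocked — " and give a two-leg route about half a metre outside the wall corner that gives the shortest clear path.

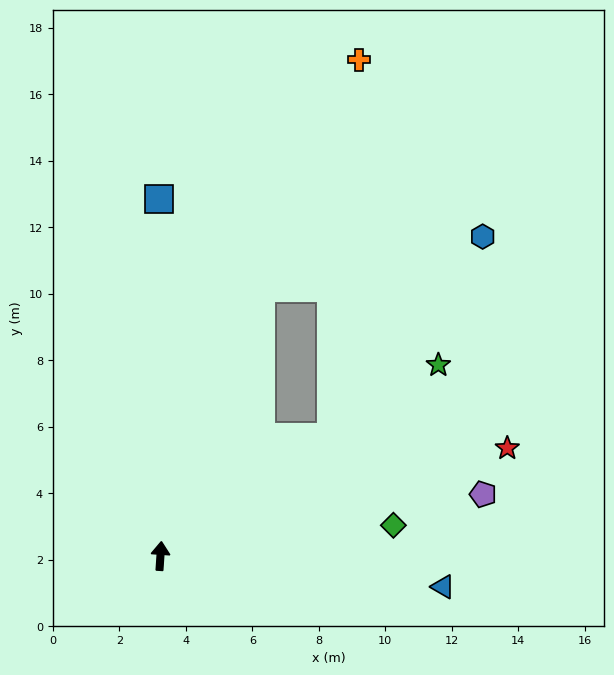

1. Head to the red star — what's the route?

turn right 69°, forward 10.9 m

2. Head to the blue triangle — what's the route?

turn right 92°, forward 8.5 m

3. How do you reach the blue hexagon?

blocked — turn right 51°, forward 6.2 m, then turn left 18°, forward 7.6 m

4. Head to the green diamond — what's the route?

turn right 79°, forward 7.1 m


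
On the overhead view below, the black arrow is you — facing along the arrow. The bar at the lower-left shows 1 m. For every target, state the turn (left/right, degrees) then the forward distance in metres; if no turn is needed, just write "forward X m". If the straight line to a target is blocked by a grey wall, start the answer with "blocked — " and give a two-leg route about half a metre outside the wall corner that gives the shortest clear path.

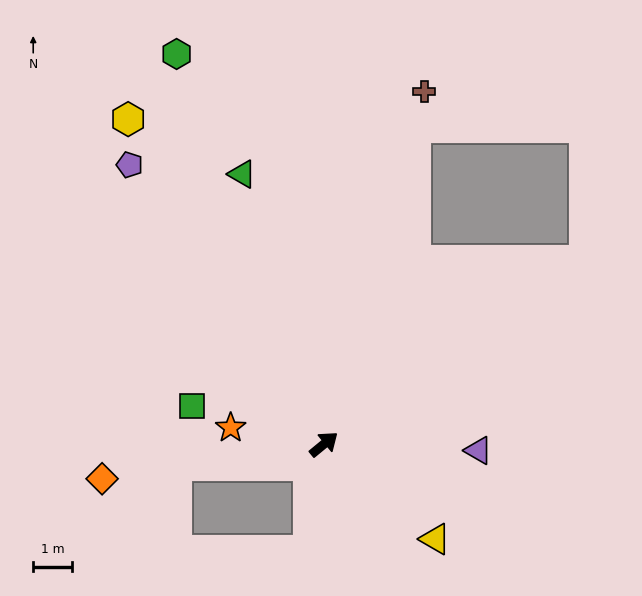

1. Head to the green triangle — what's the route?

turn left 67°, forward 7.2 m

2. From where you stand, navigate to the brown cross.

turn left 35°, forward 9.4 m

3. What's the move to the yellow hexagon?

turn left 82°, forward 9.7 m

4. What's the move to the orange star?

turn left 131°, forward 2.4 m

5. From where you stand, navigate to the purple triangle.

turn right 42°, forward 4.0 m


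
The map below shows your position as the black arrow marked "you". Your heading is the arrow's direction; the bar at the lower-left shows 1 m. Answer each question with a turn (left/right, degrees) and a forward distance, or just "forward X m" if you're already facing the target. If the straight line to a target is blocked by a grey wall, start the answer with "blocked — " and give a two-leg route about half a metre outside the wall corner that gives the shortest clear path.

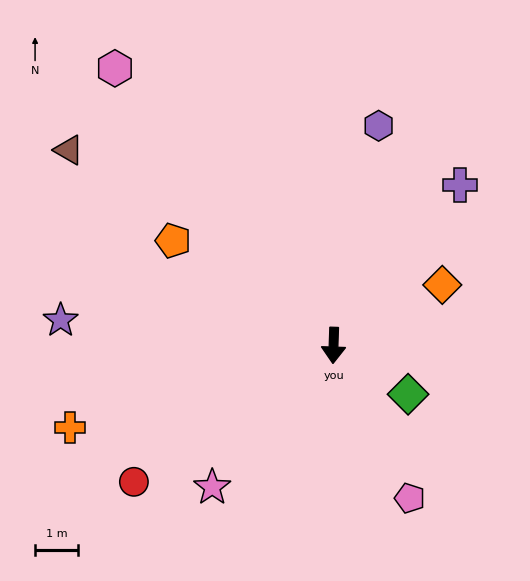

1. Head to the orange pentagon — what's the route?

turn right 121°, forward 4.4 m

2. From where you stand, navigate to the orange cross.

turn right 71°, forward 6.4 m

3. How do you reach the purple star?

turn right 93°, forward 6.3 m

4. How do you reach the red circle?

turn right 54°, forward 5.6 m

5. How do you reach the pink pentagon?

turn left 28°, forward 3.9 m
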